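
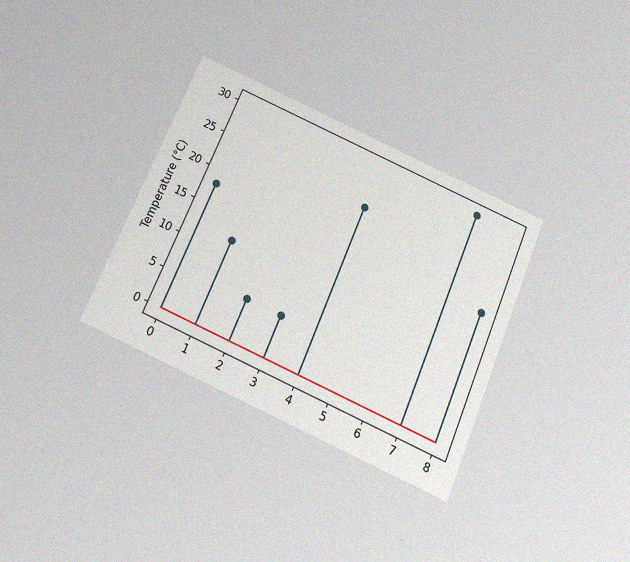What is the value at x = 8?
The chart is tilted about 23° clockwise and viewed slightly from below, with some photo noise. The stem at x=8 reaches 18°C.

18°C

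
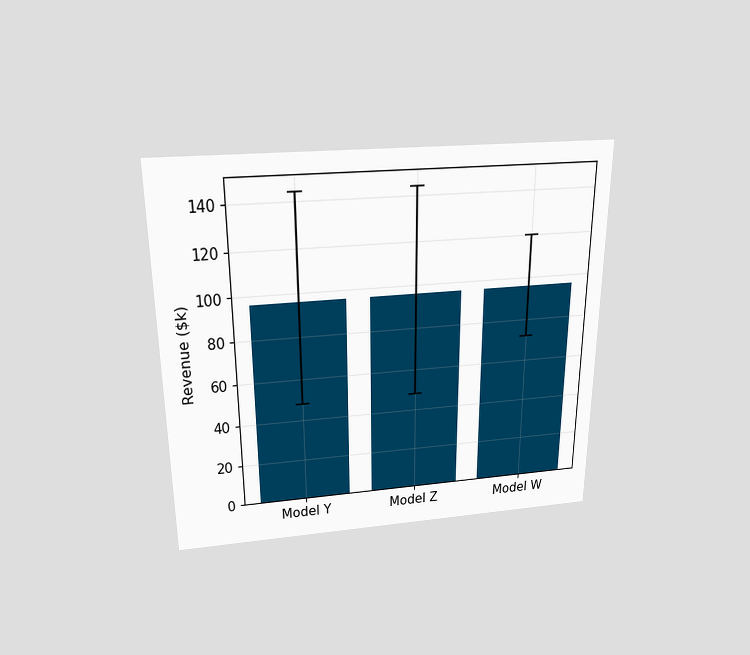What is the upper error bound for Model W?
$120k

The chart is viewed slightly from above. The Model W bar's upper whisker reaches $120k.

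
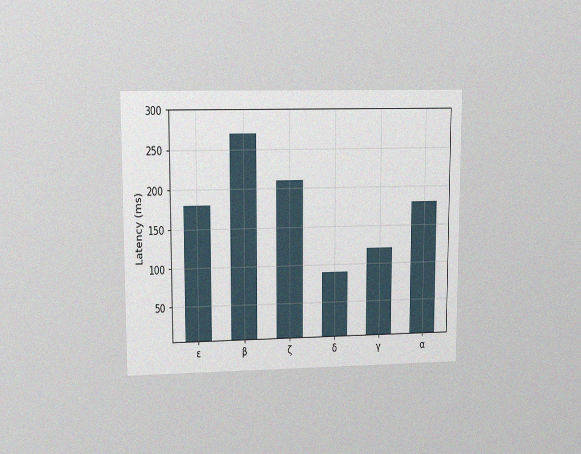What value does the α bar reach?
The chart is viewed at a slight angle, with some photo noise. Reading along the chart's y-axis, the α bar reaches 180ms.

180ms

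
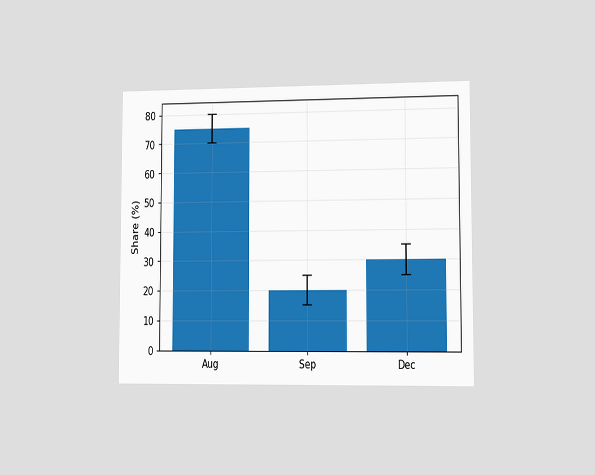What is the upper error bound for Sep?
The chart is viewed slightly from the right. The Sep bar's upper whisker reaches 25%.

25%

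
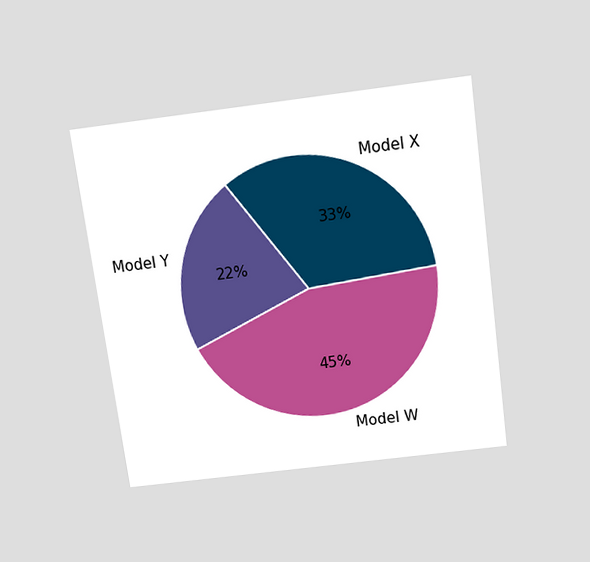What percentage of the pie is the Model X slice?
33%

The chart is tilted about 8° counter-clockwise and viewed slightly from above. The Model X slice takes up 33% of the pie.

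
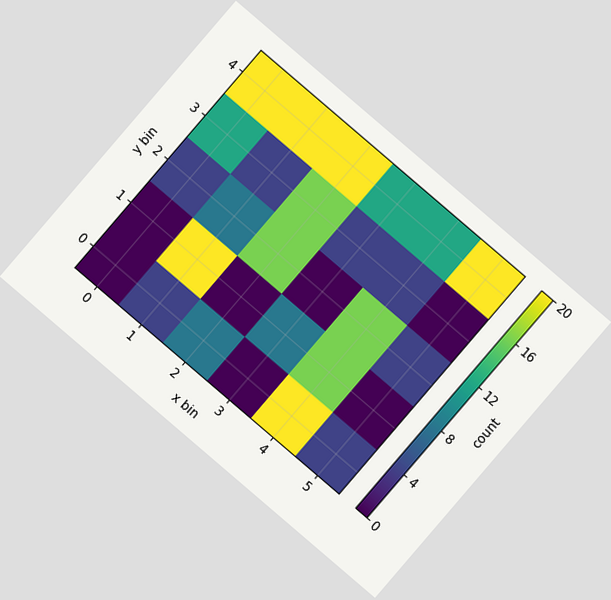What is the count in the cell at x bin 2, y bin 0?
The chart is tilted about 41° clockwise. Matching the cell (2, 0) against the colorbar gives 8.

8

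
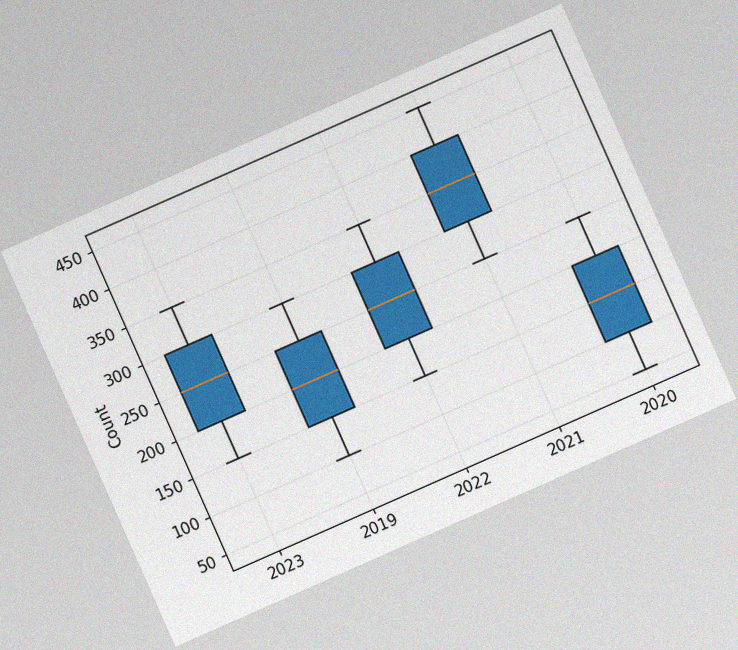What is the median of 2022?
The chart is tilted about 24° counter-clockwise, with some photo noise. The median line in the 2022 box sits at 250.

250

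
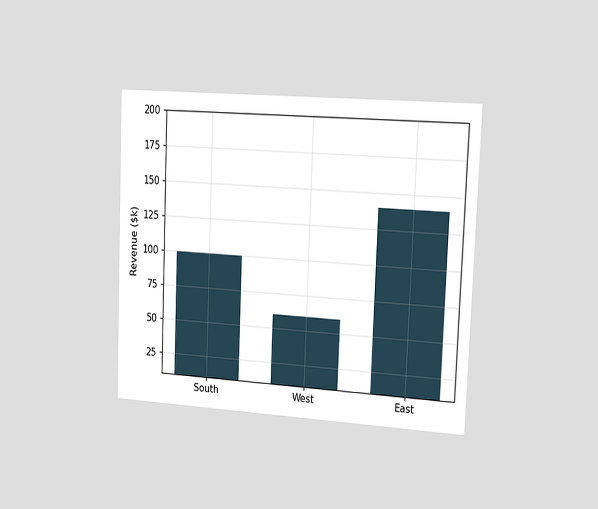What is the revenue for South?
The chart is tilted about 2° clockwise and viewed slightly from the right. Reading along the chart's y-axis, the South bar reaches $100k.

$100k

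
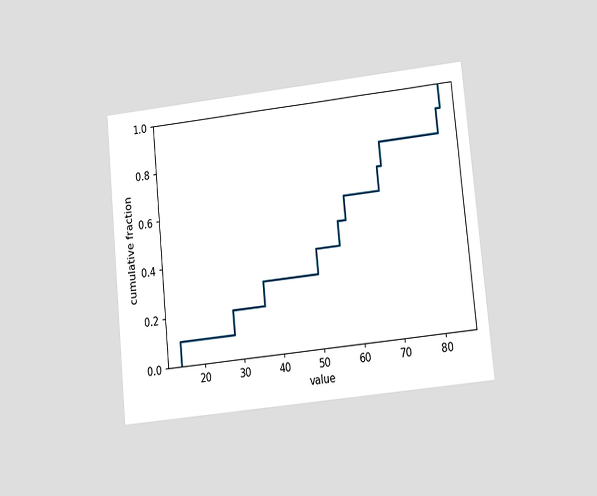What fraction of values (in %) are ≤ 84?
The chart is tilted about 6° counter-clockwise and viewed at a slight angle. At x=84 the ECDF step is at 100%.

100%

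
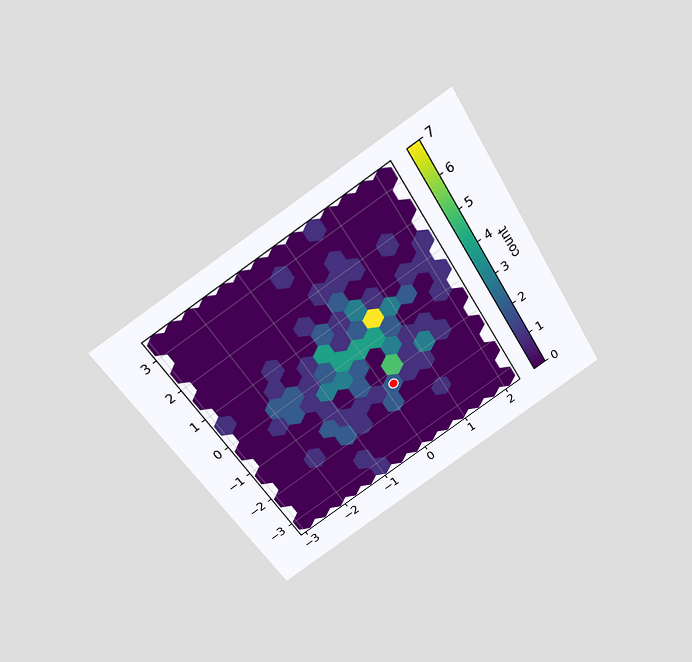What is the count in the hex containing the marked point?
2

The chart is tilted about 32° counter-clockwise and viewed slightly from above. The marked hex reads 2 on the colorbar.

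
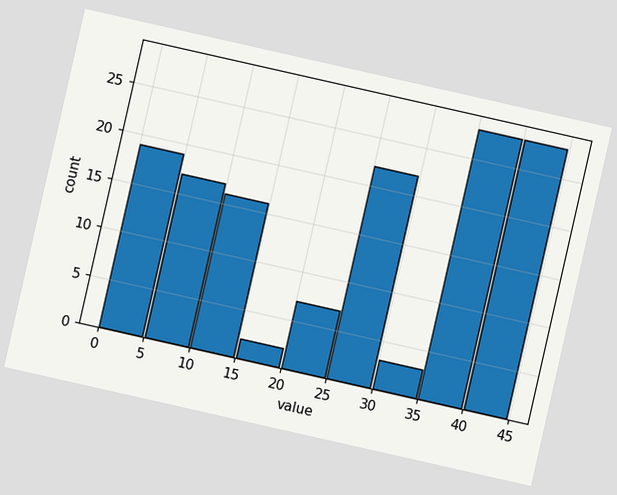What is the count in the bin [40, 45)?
28

The chart is tilted about 13° clockwise. The [40, 45) bin has height 28.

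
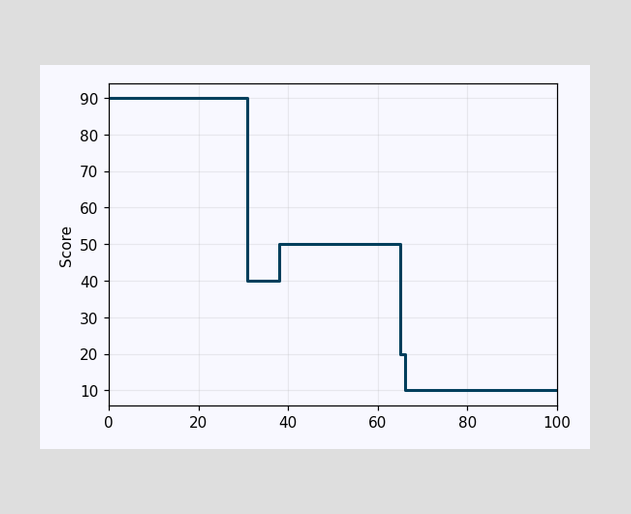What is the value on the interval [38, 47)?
On [38, 47) the step sits at 50.

50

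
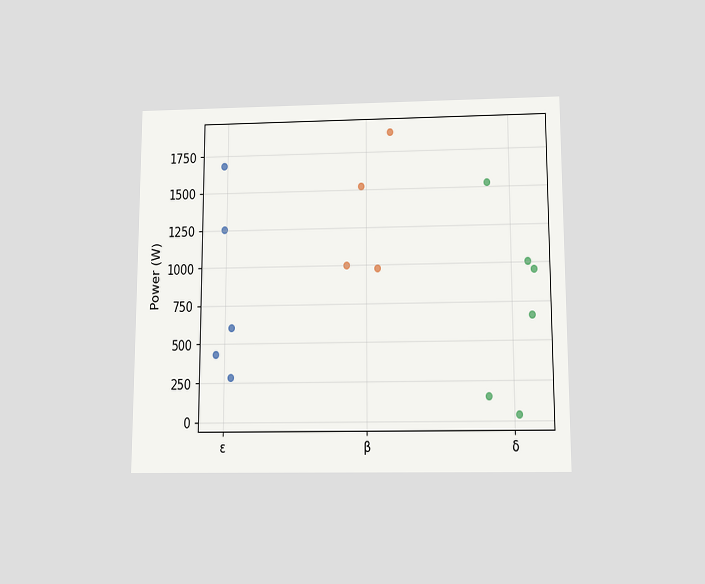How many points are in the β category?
4

The chart is viewed slightly from below. Counting the markers in the β column gives 4.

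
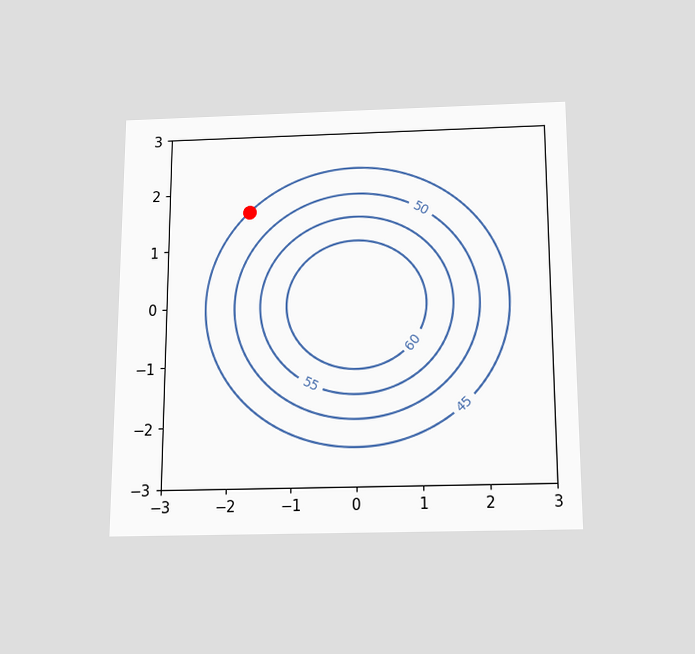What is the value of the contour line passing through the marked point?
The chart is viewed slightly from below. The marked point sits on the contour labelled 45.

45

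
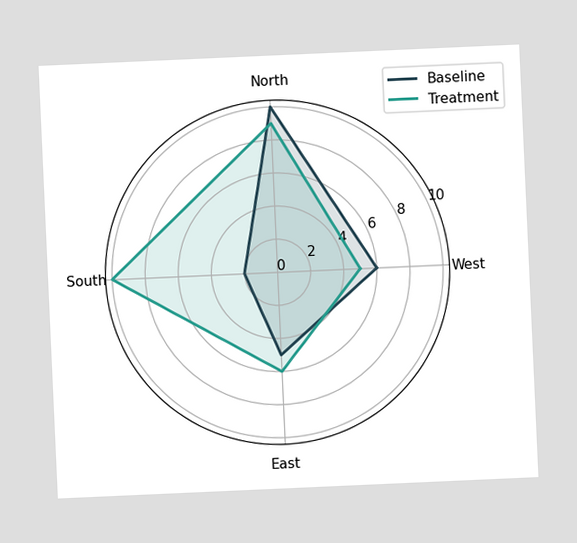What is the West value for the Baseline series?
The chart is tilted about 3° counter-clockwise. On the West axis, Baseline reaches 6.

6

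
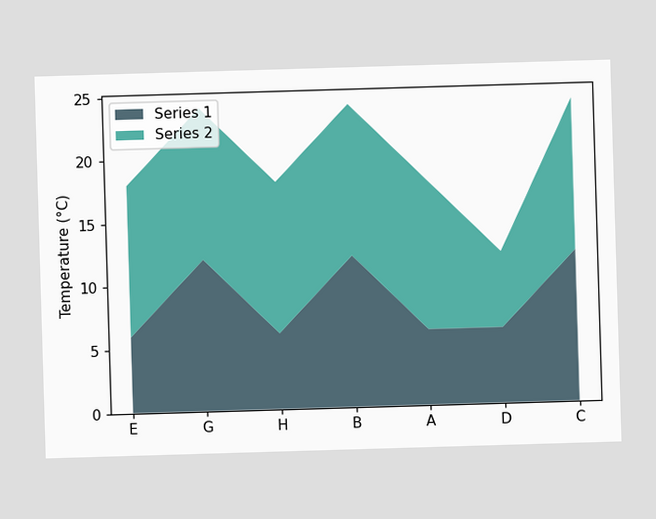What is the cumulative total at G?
The stacked total at G reaches 24°C.

24°C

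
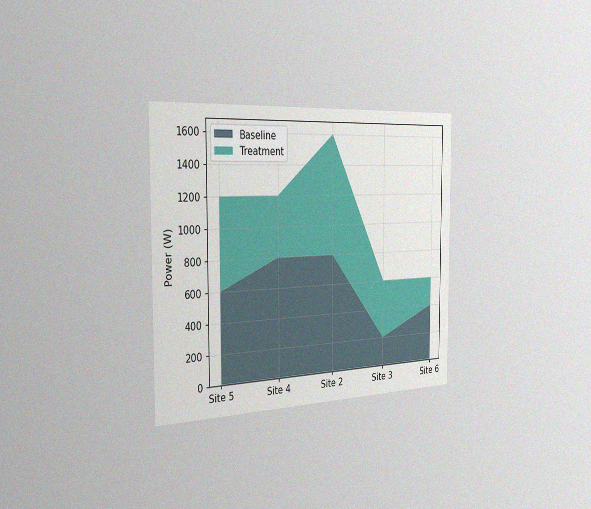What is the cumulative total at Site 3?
600W

The chart is viewed slightly from the left, with some photo noise. The stacked total at Site 3 reaches 600W.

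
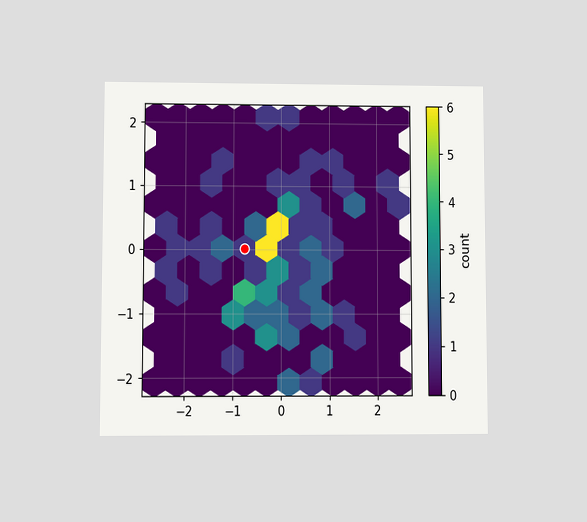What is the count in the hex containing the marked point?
1

The chart is viewed at a slight angle. The marked hex reads 1 on the colorbar.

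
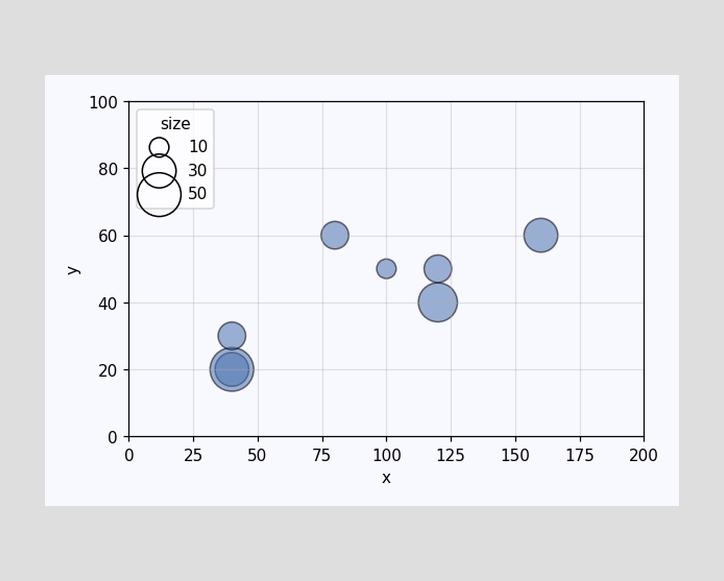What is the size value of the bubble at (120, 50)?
20

Matching the bubble at (120, 50) against the size legend gives 20.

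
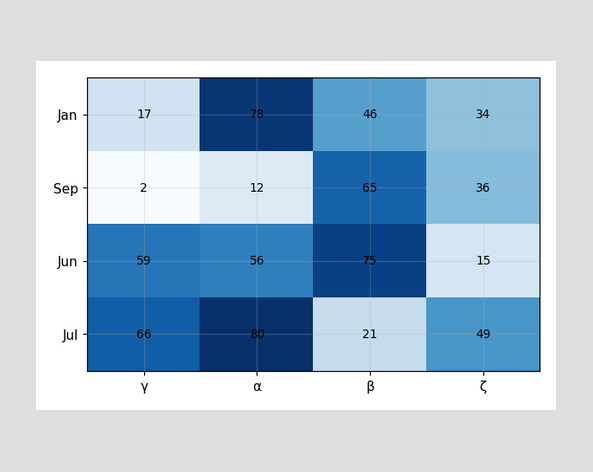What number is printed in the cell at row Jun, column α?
56

The (Jun, α) cell reads 56.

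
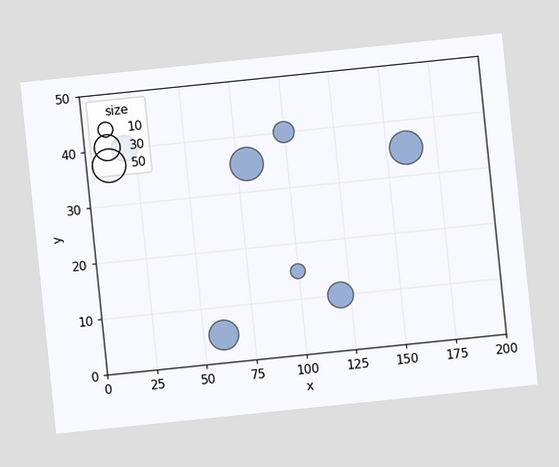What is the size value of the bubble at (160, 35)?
The chart is tilted about 6° counter-clockwise. Matching the bubble at (160, 35) against the size legend gives 50.

50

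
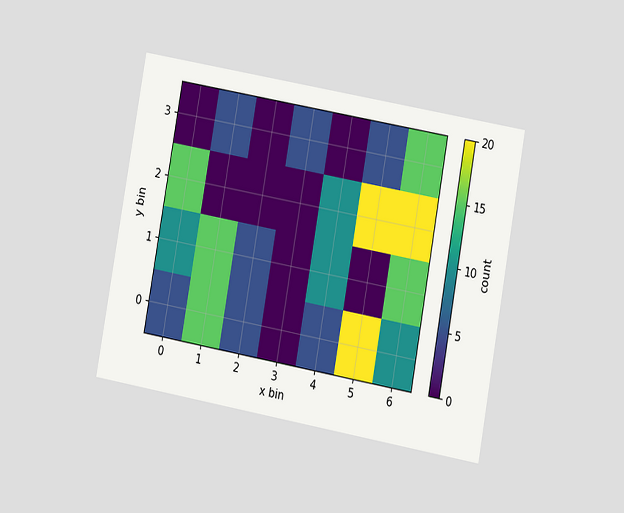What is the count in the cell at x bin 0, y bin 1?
The chart is tilted about 10° clockwise and viewed at a slight angle. Matching the cell (0, 1) against the colorbar gives 10.

10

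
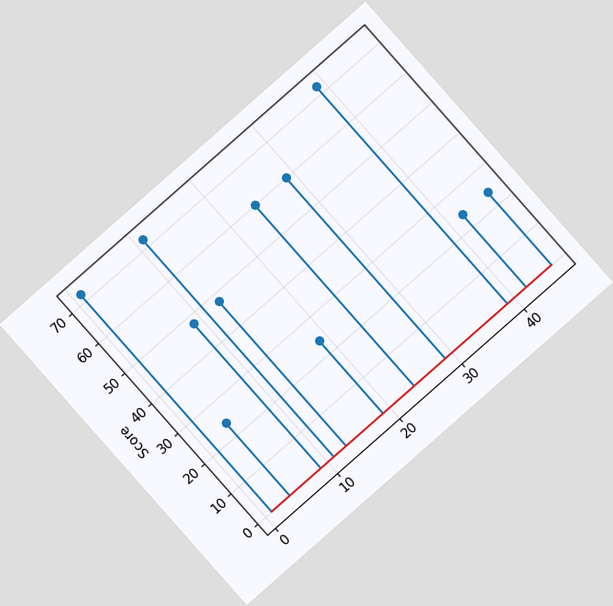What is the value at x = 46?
The chart is tilted about 41° counter-clockwise. The stem at x=46 reaches 24.

24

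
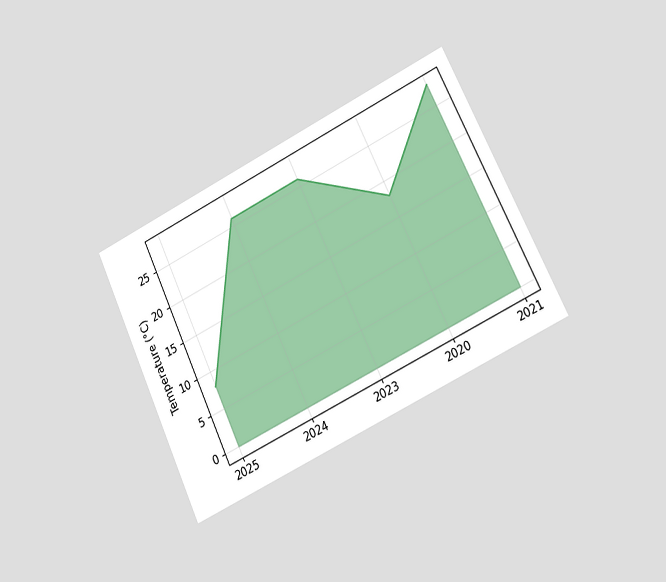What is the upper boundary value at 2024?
The chart is tilted about 25° counter-clockwise and viewed slightly from the right. At 2024 the upper boundary is at 26°C.

26°C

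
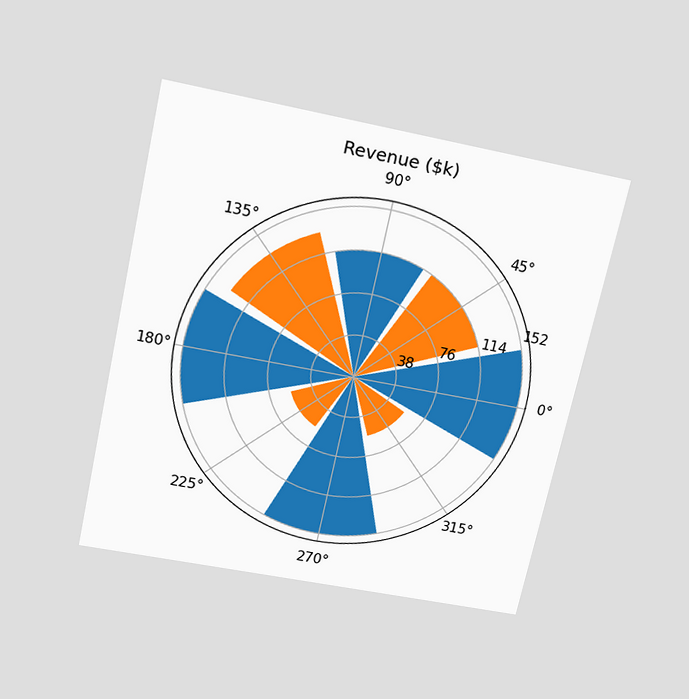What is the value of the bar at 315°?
The chart is tilted about 12° clockwise and viewed slightly from above. The bar at 315° reaches $57k on the radial axis.

$57k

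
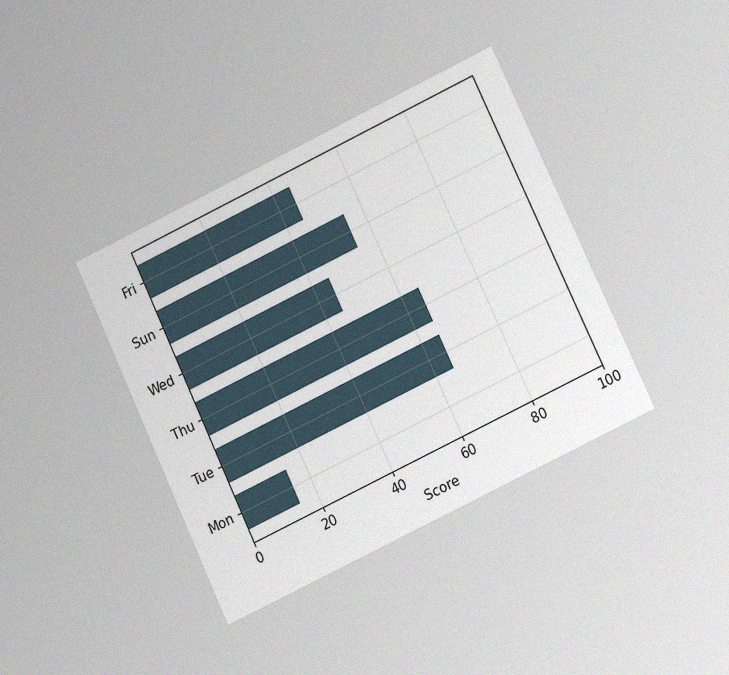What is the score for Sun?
The chart is tilted about 25° counter-clockwise and viewed at a slight angle, with some photo noise. Reading along the chart's x-axis, the Sun bar reaches 55.

55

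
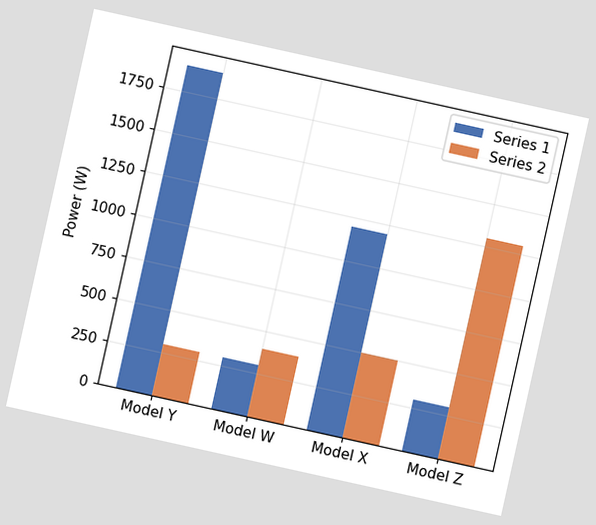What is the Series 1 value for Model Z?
The chart is tilted about 12° clockwise. The Series 1 bar at Model Z reaches 300W on the y-axis.

300W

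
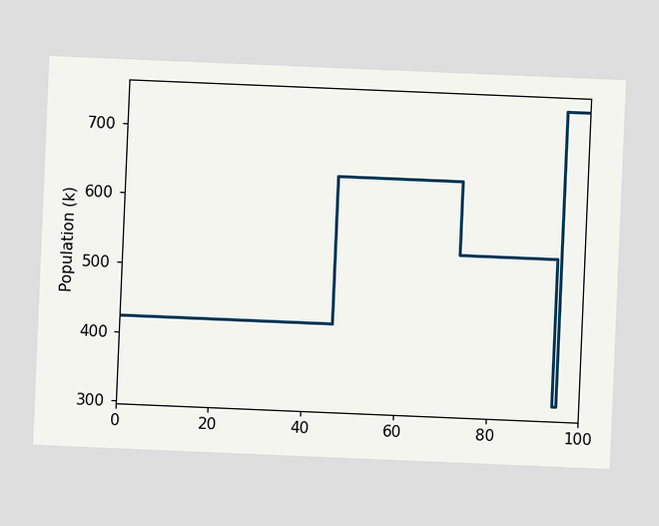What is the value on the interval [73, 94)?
530k

The chart is tilted about 2° clockwise. On [73, 94) the step sits at 530k.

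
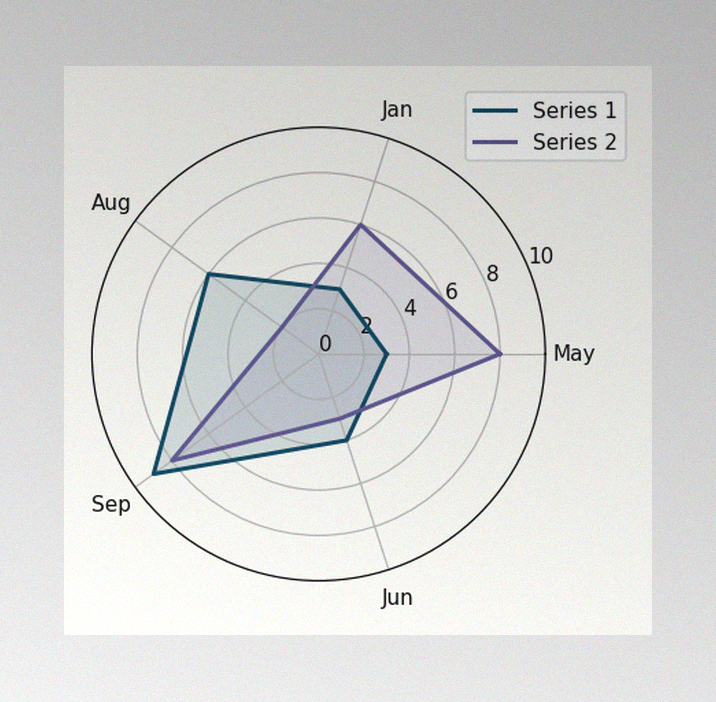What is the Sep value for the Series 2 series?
The image has some photo noise and uneven lighting. On the Sep axis, Series 2 reaches 8.

8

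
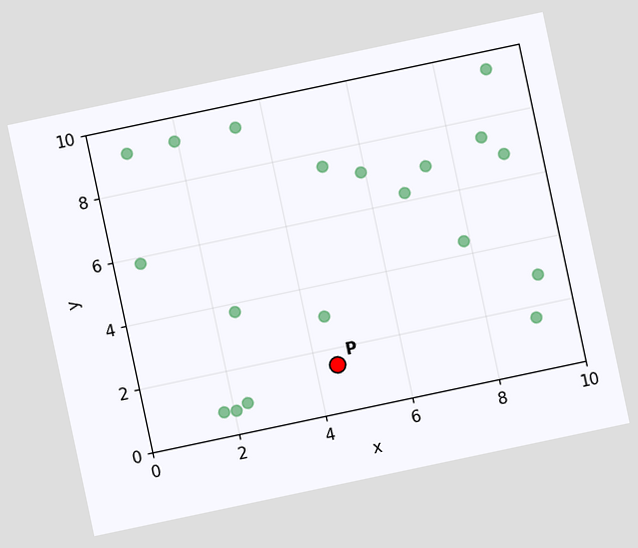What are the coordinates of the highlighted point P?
(4.5, 1.5)

The chart is tilted about 12° counter-clockwise. Following the gridlines from P to each axis, P sits at (4.5, 1.5).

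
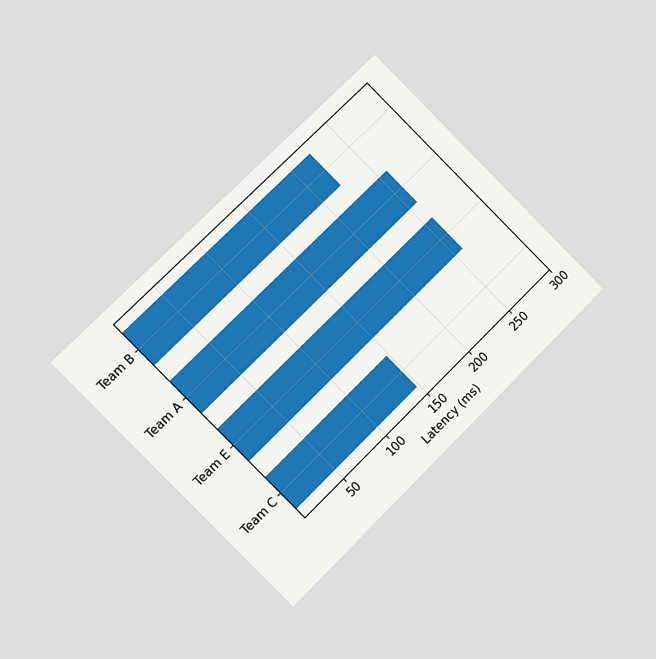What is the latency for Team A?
259ms

The chart is tilted about 45° counter-clockwise and viewed slightly from the left. Reading along the chart's x-axis, the Team A bar reaches 259ms.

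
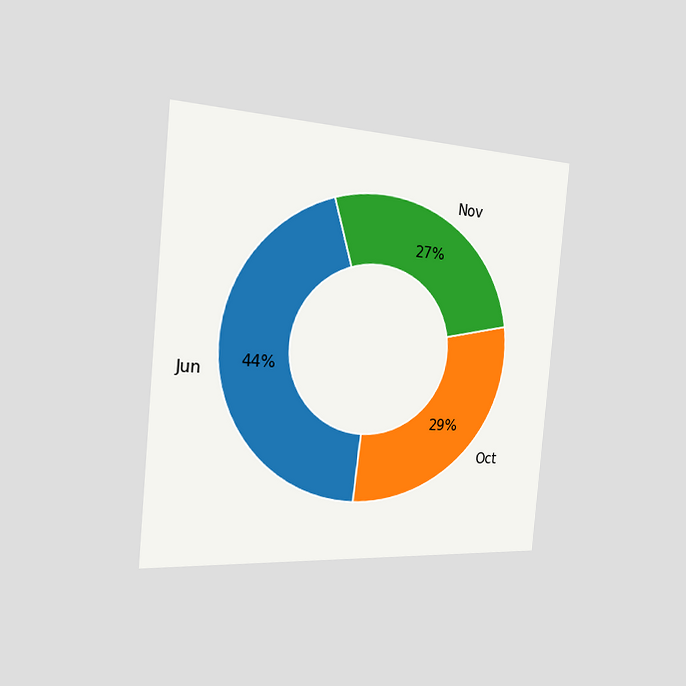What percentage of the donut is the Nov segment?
The chart is tilted about 5° clockwise and viewed slightly from the left. The Nov segment takes up 27% of the ring.

27%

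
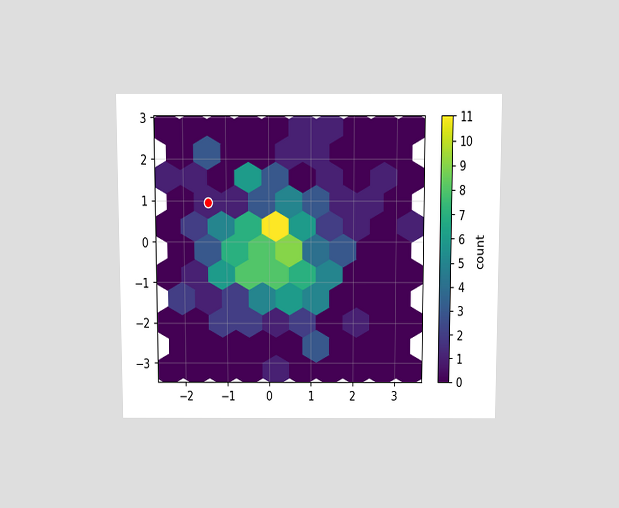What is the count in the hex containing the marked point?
1

The chart is viewed slightly from above. The marked hex reads 1 on the colorbar.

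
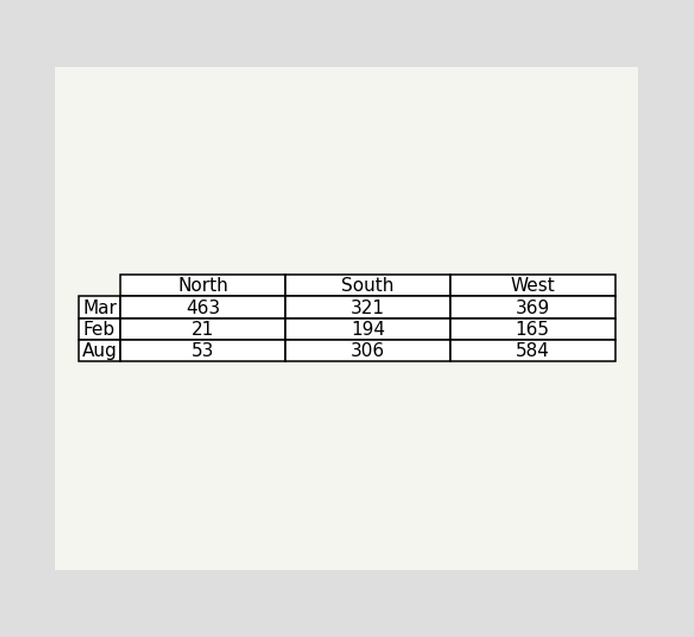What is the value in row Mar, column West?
The (Mar, West) cell reads 369.

369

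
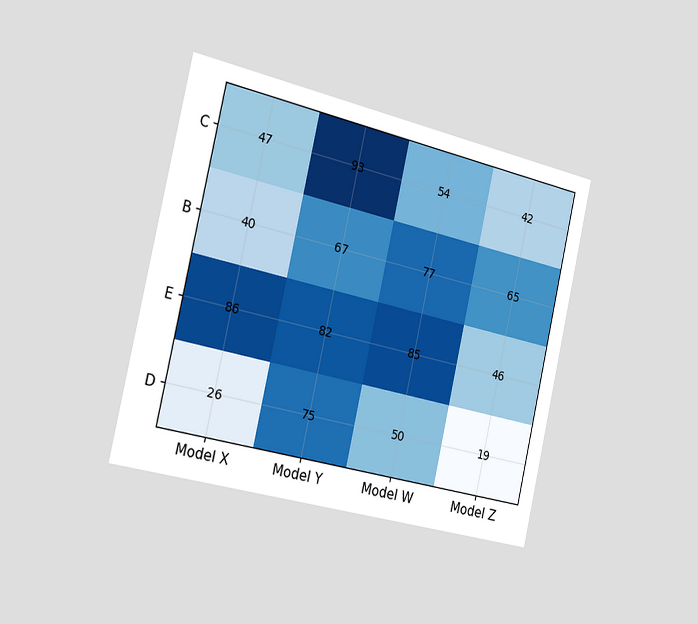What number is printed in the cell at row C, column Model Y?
93

The chart is tilted about 13° clockwise and viewed slightly from the left. The (C, Model Y) cell reads 93.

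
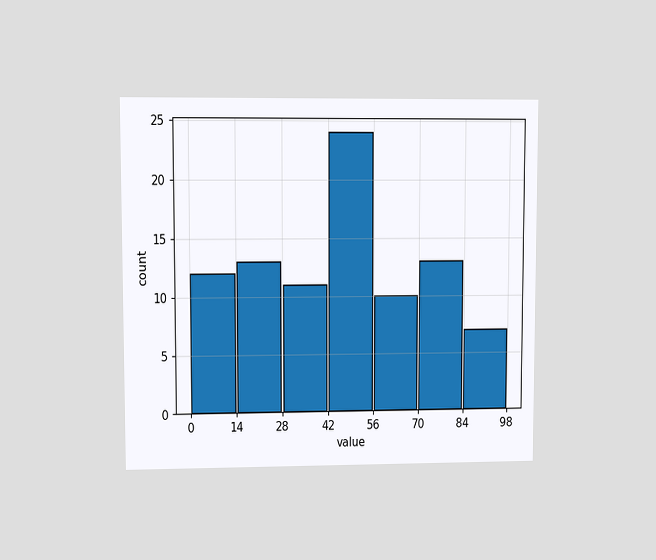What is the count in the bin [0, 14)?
12

The chart is viewed at a slight angle. The [0, 14) bin has height 12.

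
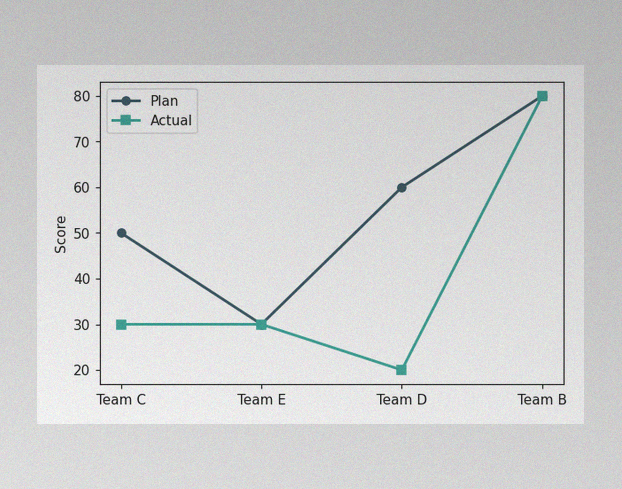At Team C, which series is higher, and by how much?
The image has some photo noise and uneven lighting. At Team C, Plan sits above the other line by 20.

Plan, by 20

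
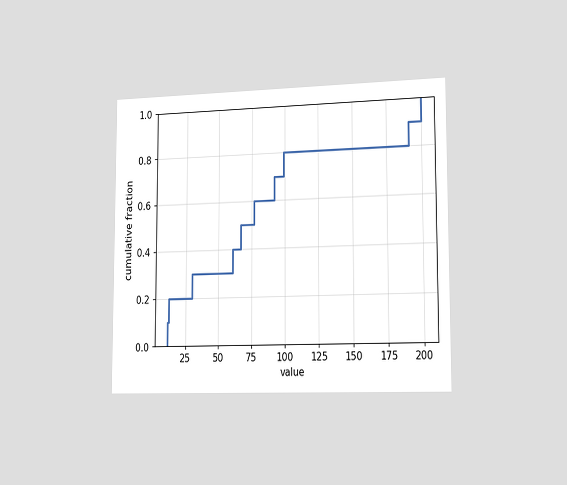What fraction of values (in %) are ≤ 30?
30%

The chart is viewed slightly from the right. At x=30 the ECDF step is at 30%.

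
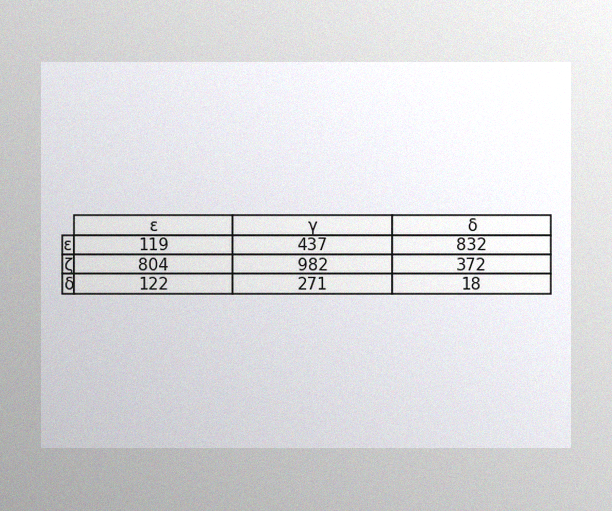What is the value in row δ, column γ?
271

The image has some photo noise and uneven lighting. The (δ, γ) cell reads 271.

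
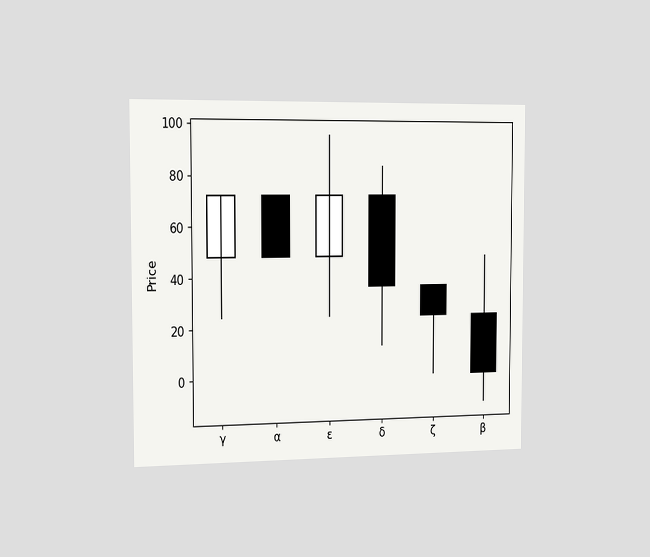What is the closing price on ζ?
The chart is viewed slightly from the left. The ζ candle closes at 24.

24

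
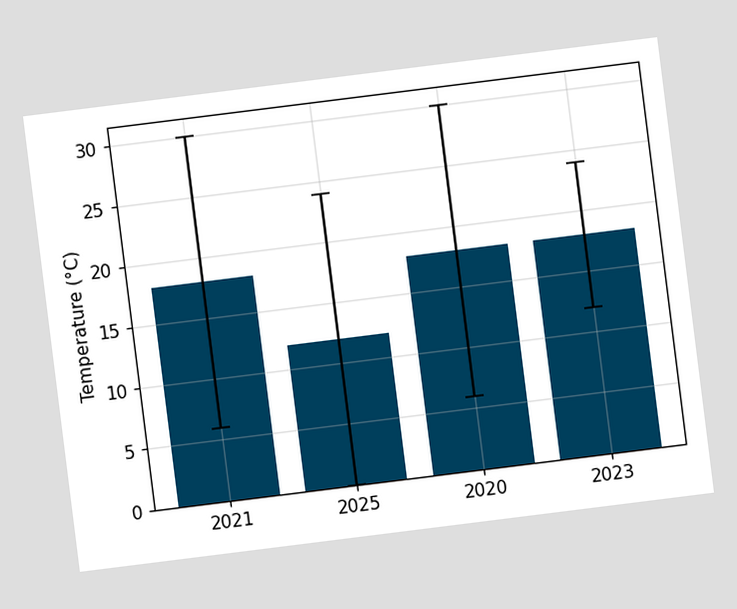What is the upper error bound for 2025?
24°C

The chart is tilted about 7° counter-clockwise. The 2025 bar's upper whisker reaches 24°C.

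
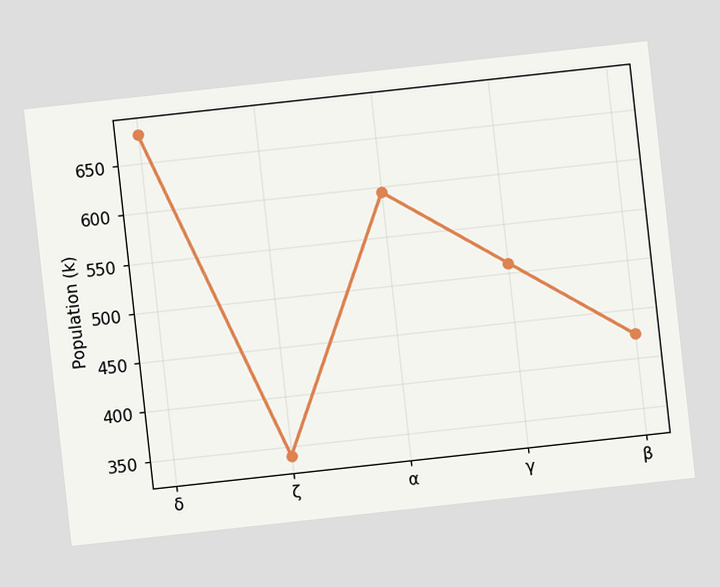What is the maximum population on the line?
680k

The chart is tilted about 6° counter-clockwise. The highest point is at δ, and reading across to the y-axis gives 680k.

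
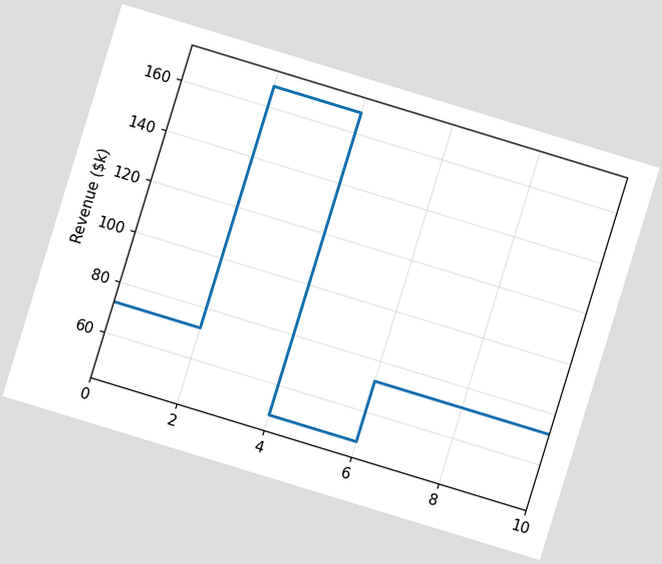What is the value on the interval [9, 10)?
The chart is tilted about 17° clockwise. On [9, 10) the step sits at $72k.

$72k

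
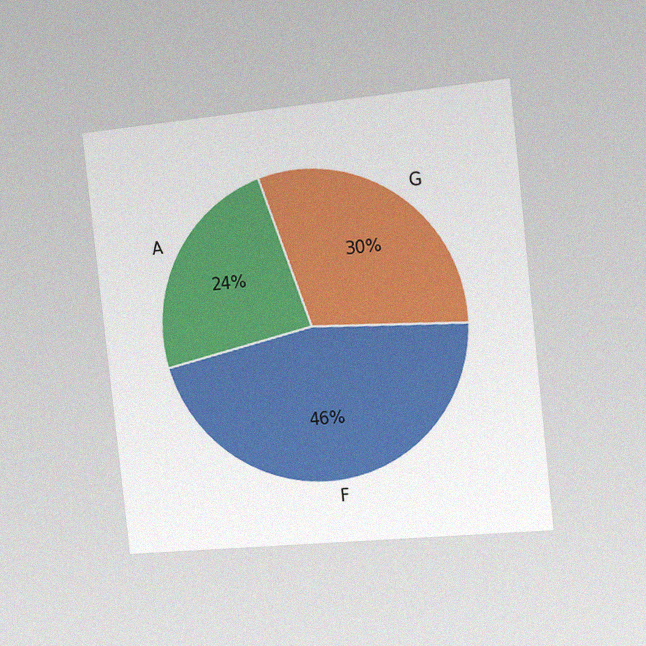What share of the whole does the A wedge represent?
The chart is tilted about 6° counter-clockwise and viewed slightly from the right, with some photo noise. The A slice takes up 24% of the pie.

24%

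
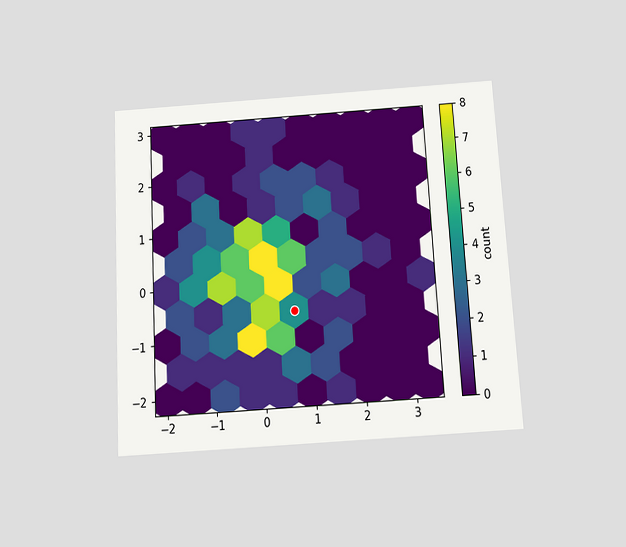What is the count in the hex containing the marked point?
4

The chart is tilted about 3° counter-clockwise and viewed slightly from below. The marked hex reads 4 on the colorbar.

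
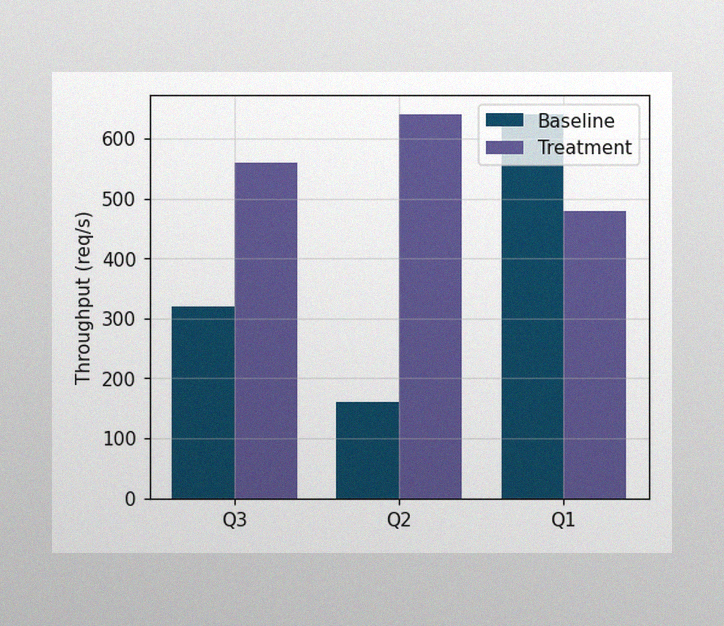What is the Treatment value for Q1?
The image has some photo noise and uneven lighting. The Treatment bar at Q1 reaches 480req/s on the y-axis.

480req/s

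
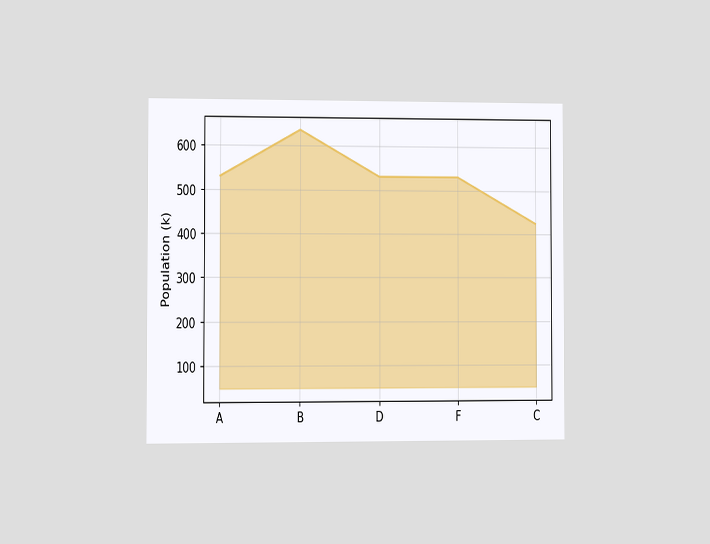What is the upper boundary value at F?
The chart is viewed at a slight angle. At F the upper boundary is at 530k.

530k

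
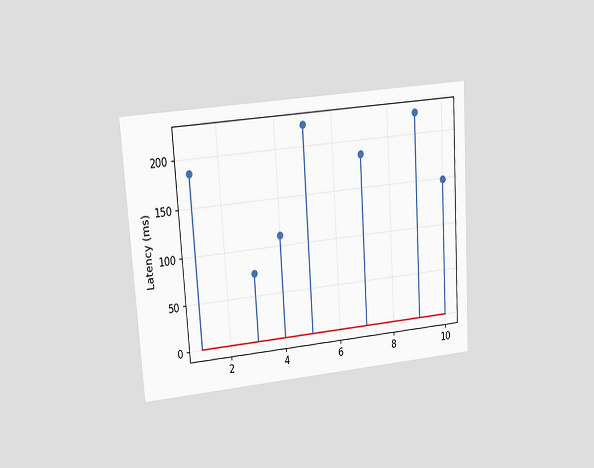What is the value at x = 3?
The chart is tilted about 4° counter-clockwise and viewed at a slight angle. The stem at x=3 reaches 74ms.

74ms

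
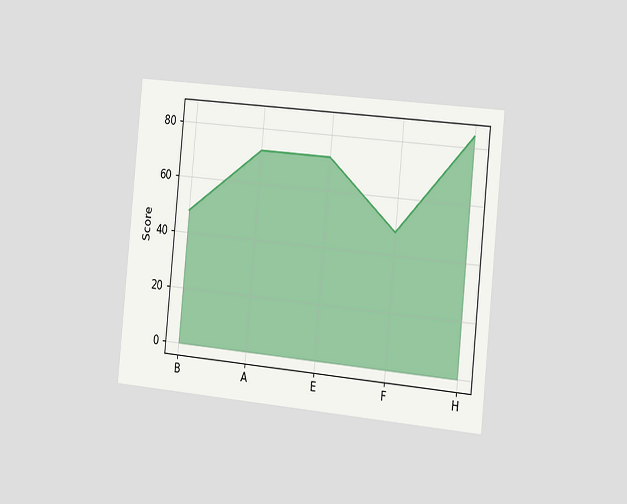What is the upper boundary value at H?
84

The chart is tilted about 6° clockwise and viewed slightly from the right. At H the upper boundary is at 84.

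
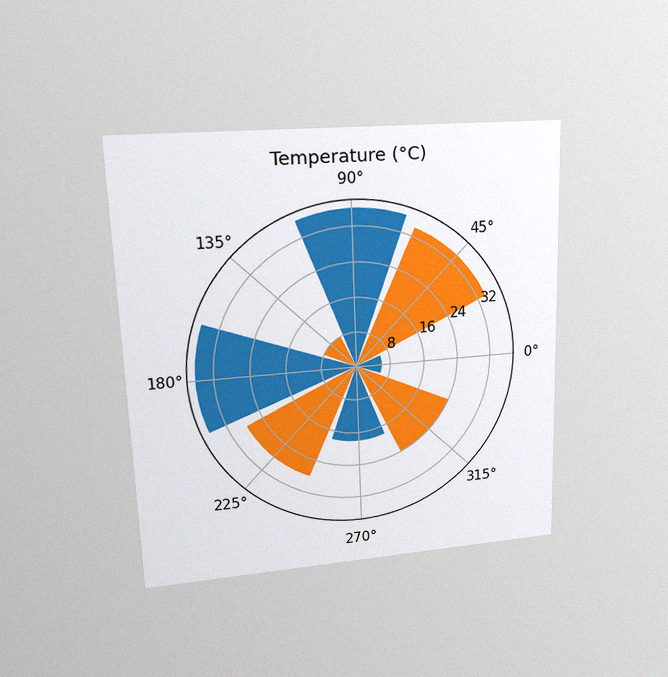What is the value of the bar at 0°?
6°C

The chart is viewed at a slight angle, with some photo noise. The bar at 0° reaches 6°C on the radial axis.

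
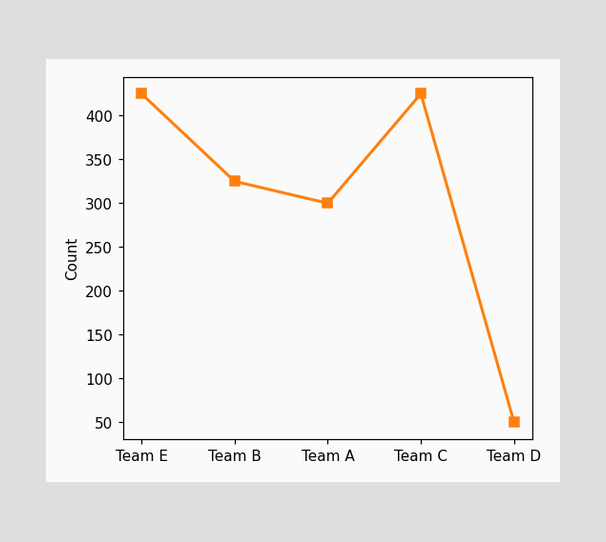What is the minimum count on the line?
The lowest point is at Team D, and reading across to the y-axis gives 50.

50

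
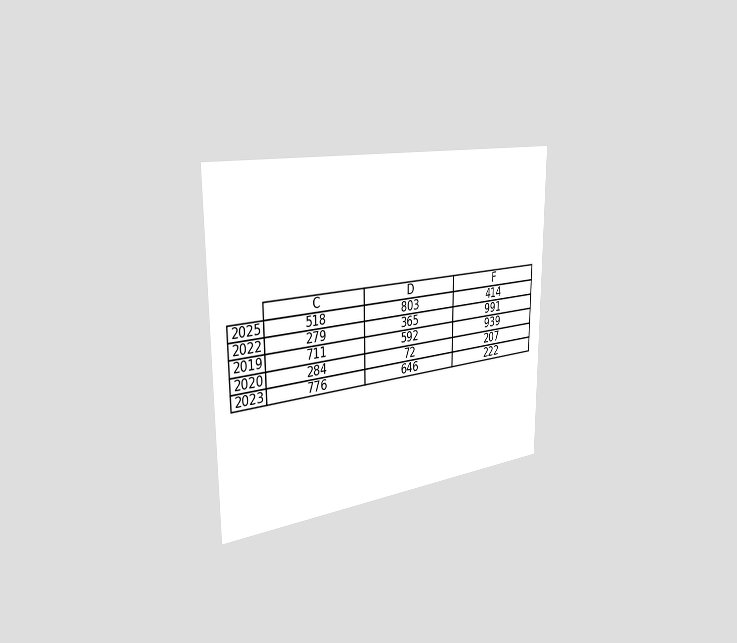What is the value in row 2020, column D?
The chart is viewed slightly from the left. The (2020, D) cell reads 72.

72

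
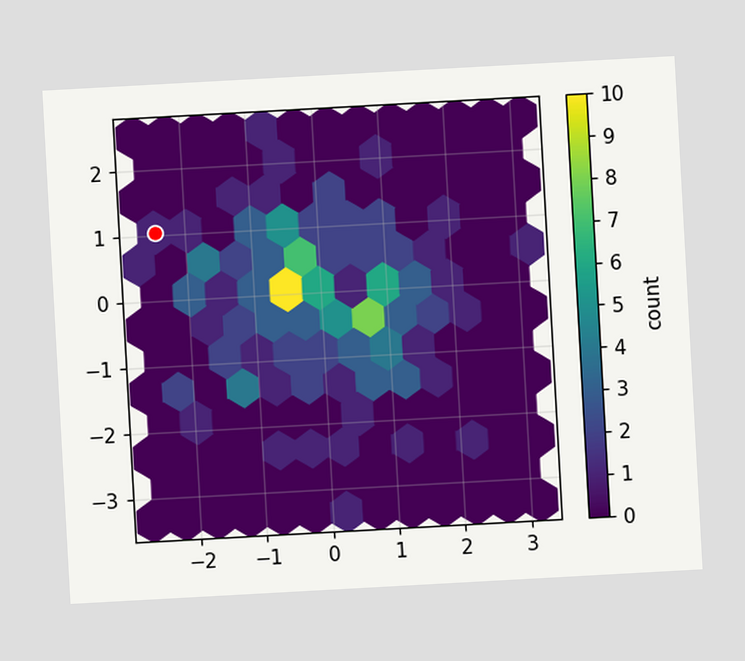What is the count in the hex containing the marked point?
1

The chart is tilted about 3° counter-clockwise. The marked hex reads 1 on the colorbar.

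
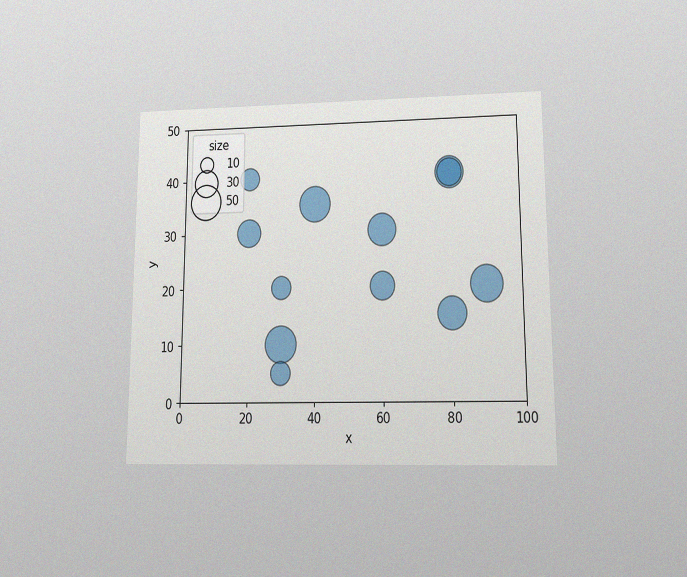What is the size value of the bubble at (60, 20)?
The chart is viewed at a slight angle, with some photo noise. Matching the bubble at (60, 20) against the size legend gives 30.

30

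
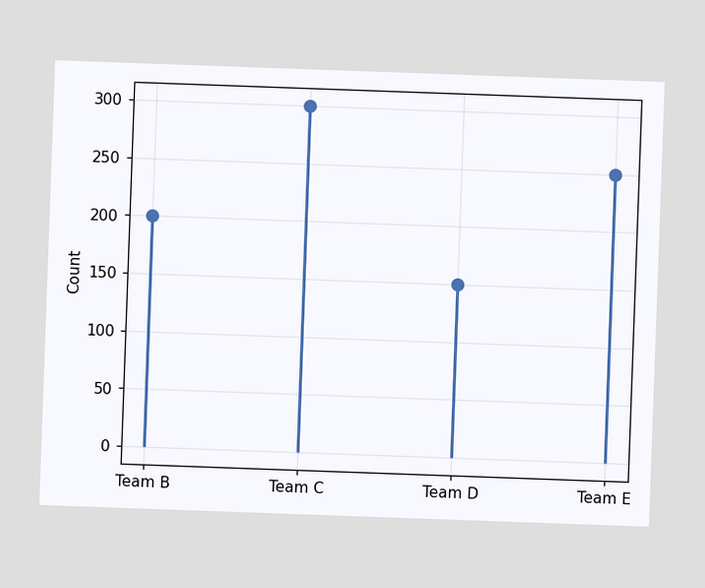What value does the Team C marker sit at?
300

The chart is tilted about 2° clockwise. The Team C marker sits at 300.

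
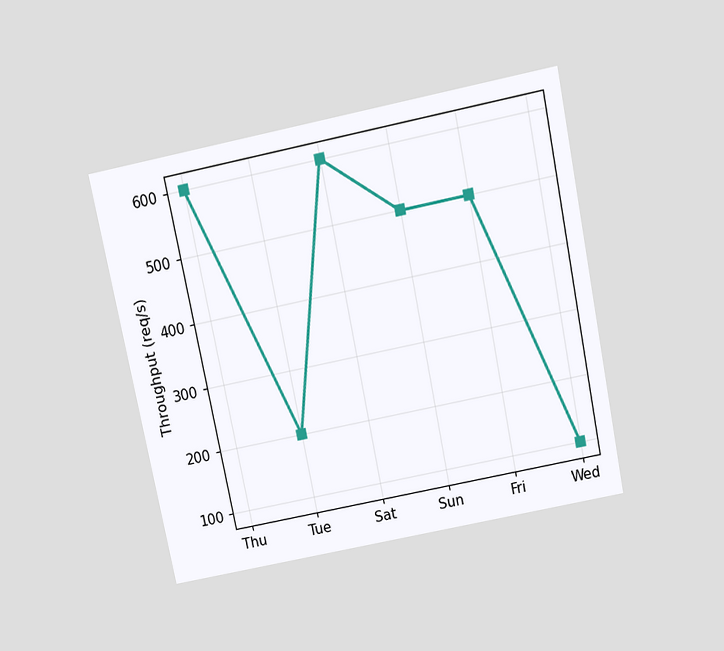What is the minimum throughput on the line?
The chart is tilted about 12° counter-clockwise and viewed slightly from above. The lowest point is at Wed, and reading across to the y-axis gives 100req/s.

100req/s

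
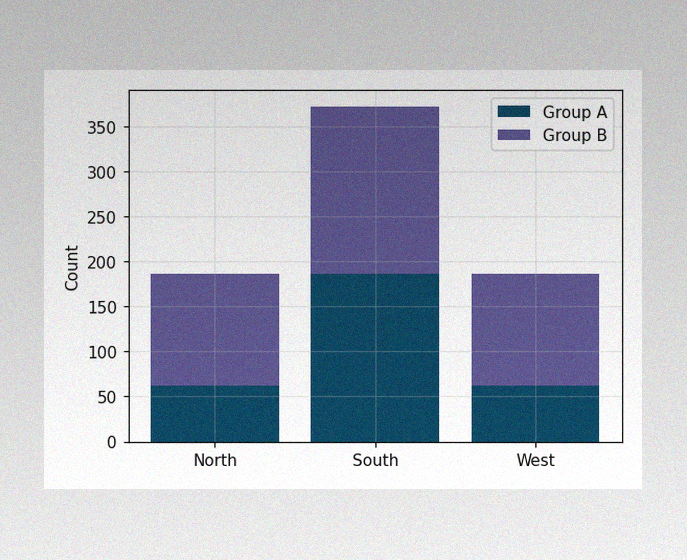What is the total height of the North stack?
186

The image has some photo noise and uneven lighting. The North stack's top reaches 186 on the y-axis.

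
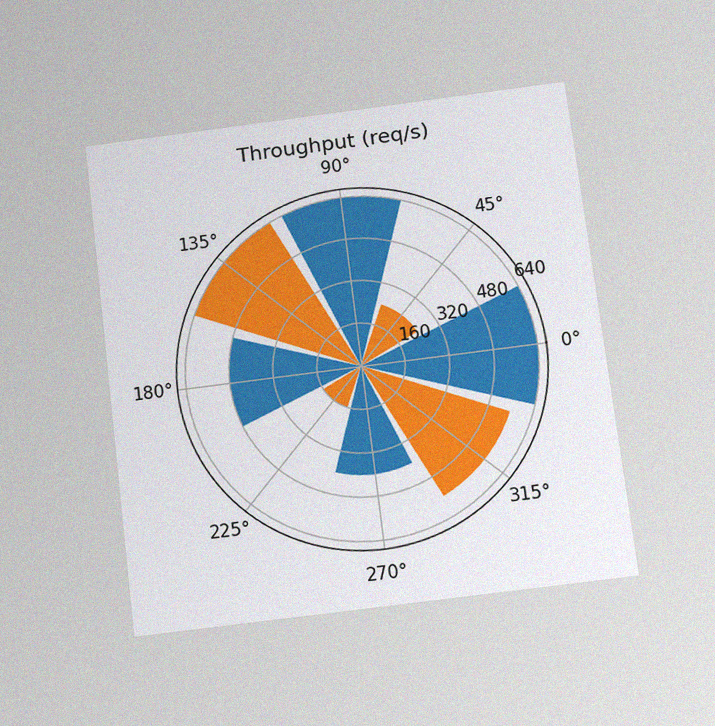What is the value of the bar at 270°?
The chart is tilted about 7° counter-clockwise and viewed slightly from below, with some photo noise. The bar at 270° reaches 400req/s on the radial axis.

400req/s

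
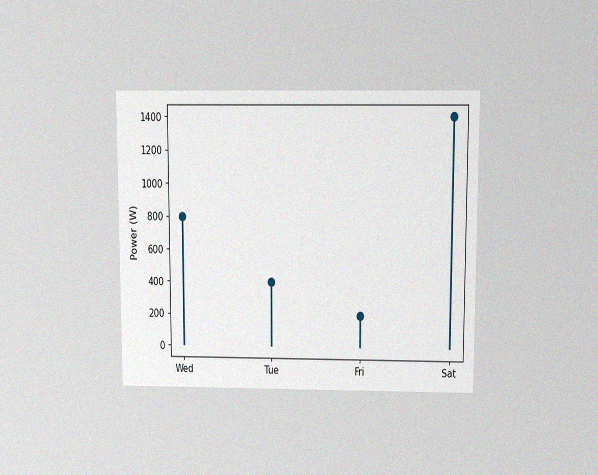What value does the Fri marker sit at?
The chart is viewed slightly from above, with some photo noise. The Fri marker sits at 200W.

200W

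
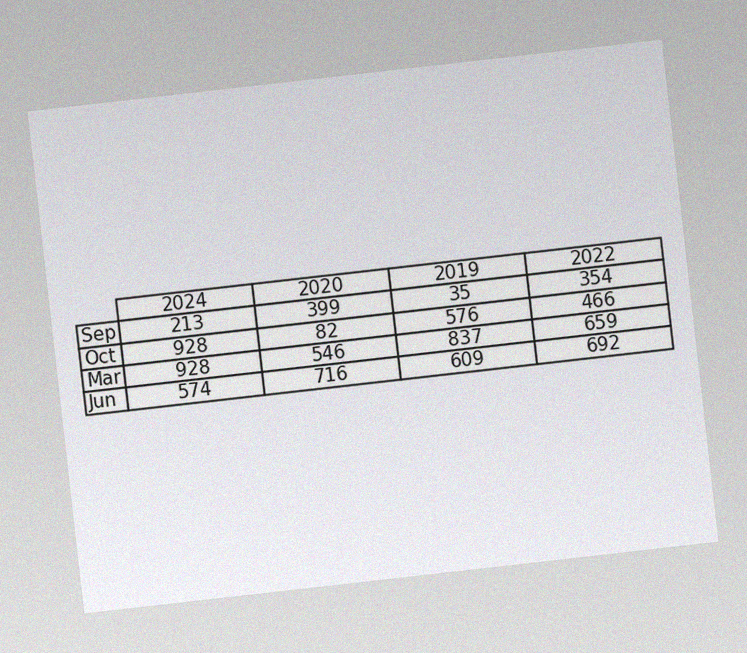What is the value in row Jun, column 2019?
609

The chart is tilted about 6° counter-clockwise, with some photo noise. The (Jun, 2019) cell reads 609.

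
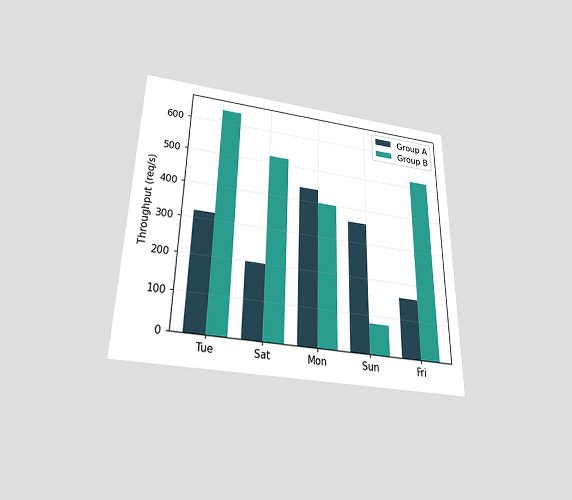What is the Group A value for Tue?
320req/s

The chart is viewed slightly from below. The Group A bar at Tue reaches 320req/s on the y-axis.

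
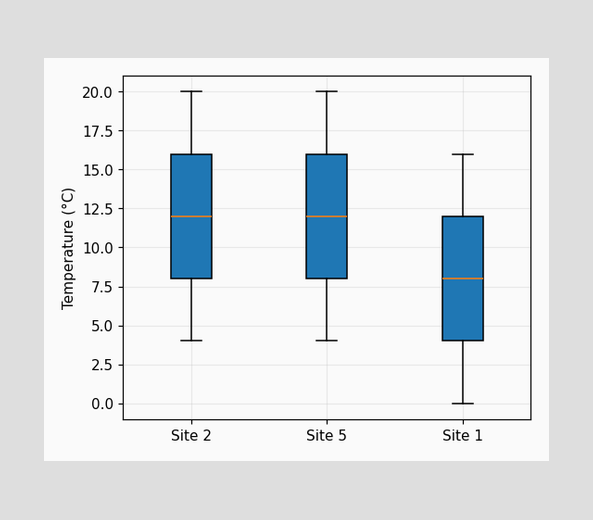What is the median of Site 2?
The median line in the Site 2 box sits at 12°C.

12°C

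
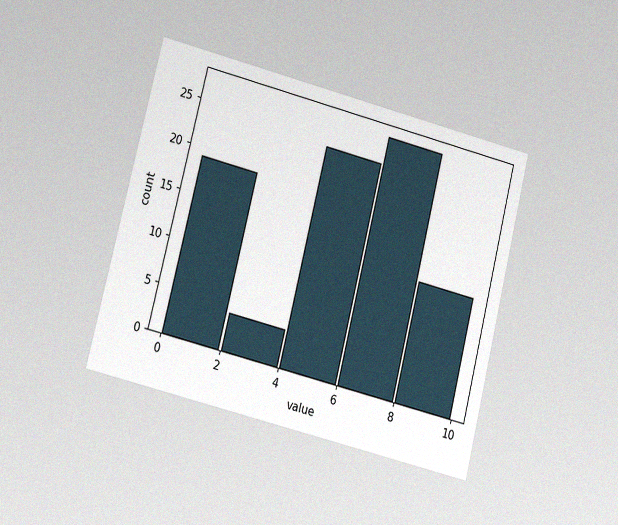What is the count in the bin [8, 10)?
The chart is tilted about 14° clockwise and viewed at a slight angle, with some photo noise. The [8, 10) bin has height 13.

13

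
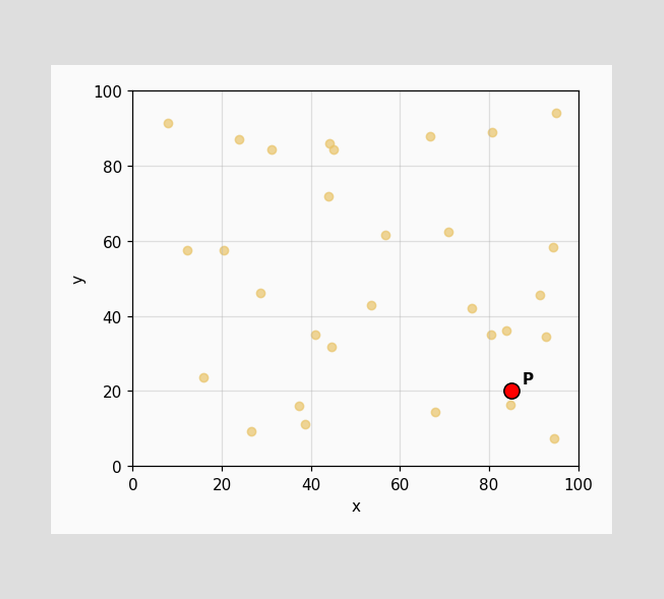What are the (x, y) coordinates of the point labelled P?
Following the gridlines from P to each axis, P sits at (85, 20).

(85, 20)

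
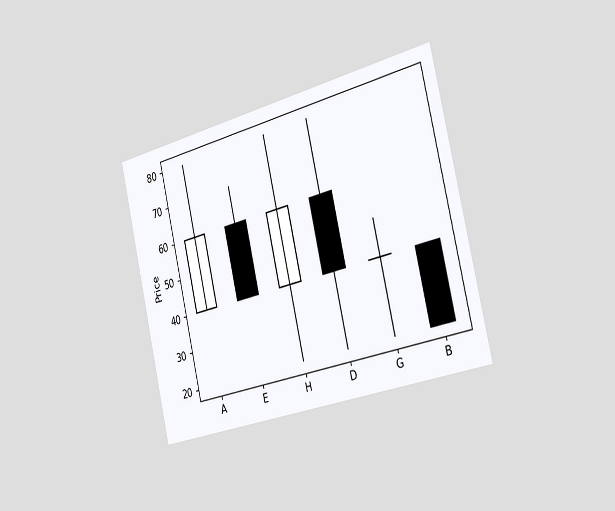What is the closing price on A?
60

The chart is tilted about 13° counter-clockwise and viewed slightly from the right. The A candle closes at 60.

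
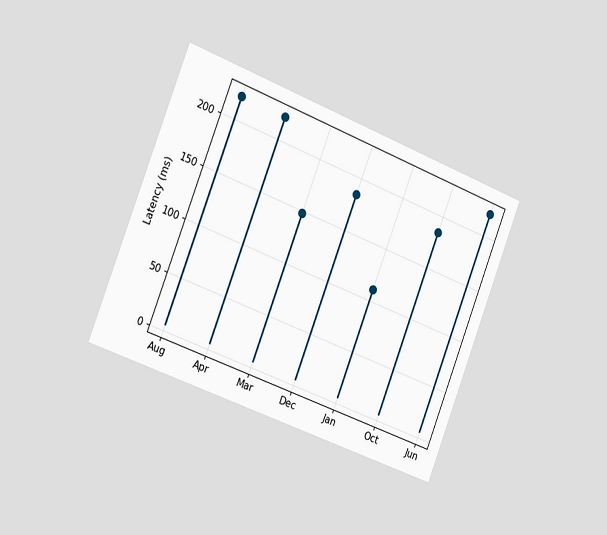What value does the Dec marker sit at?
185ms

The chart is tilted about 21° clockwise and viewed slightly from the left. The Dec marker sits at 185ms.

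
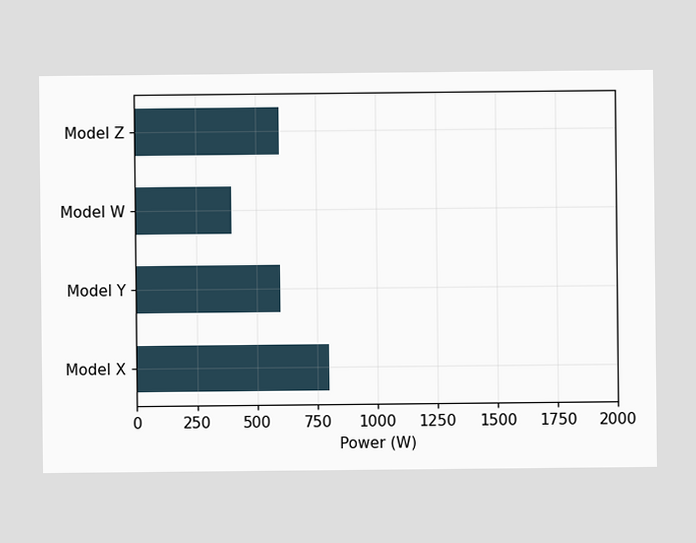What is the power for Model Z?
Reading along the chart's x-axis, the Model Z bar reaches 600W.

600W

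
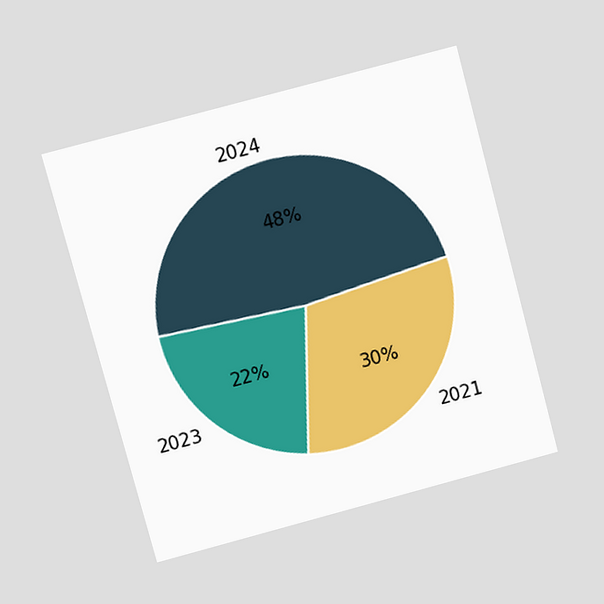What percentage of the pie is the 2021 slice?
The chart is tilted about 15° counter-clockwise and viewed at a slight angle. The 2021 slice takes up 30% of the pie.

30%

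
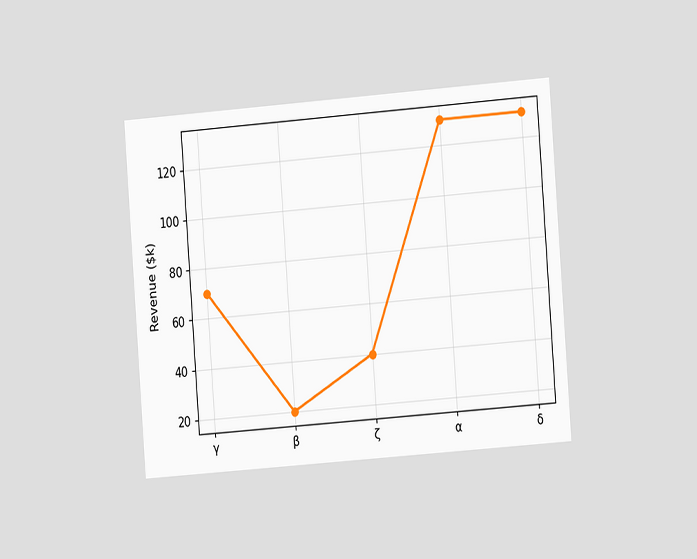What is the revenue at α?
The chart is tilted about 4° counter-clockwise and viewed at a slight angle. At α, the line is at $130k.

$130k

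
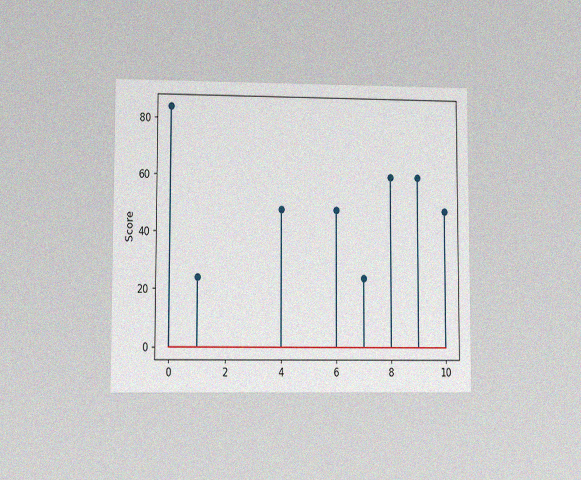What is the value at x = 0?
The chart is viewed at a slight angle, with some photo noise. The stem at x=0 reaches 84.

84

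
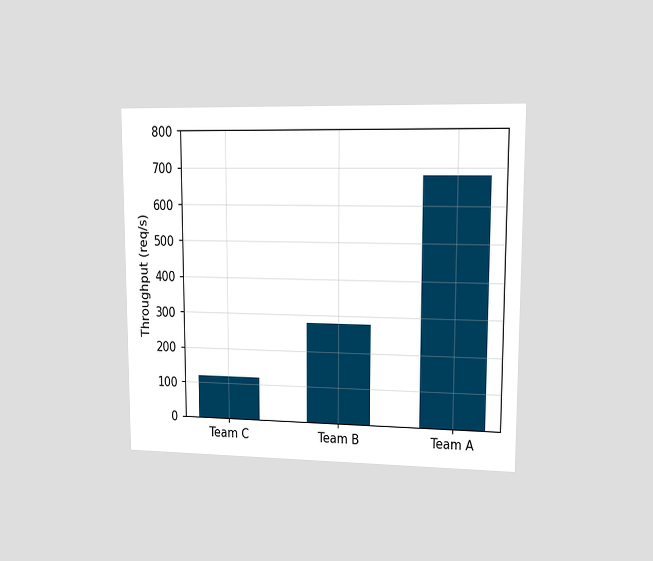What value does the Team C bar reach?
120req/s

The chart is viewed at a slight angle. Reading along the chart's y-axis, the Team C bar reaches 120req/s.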